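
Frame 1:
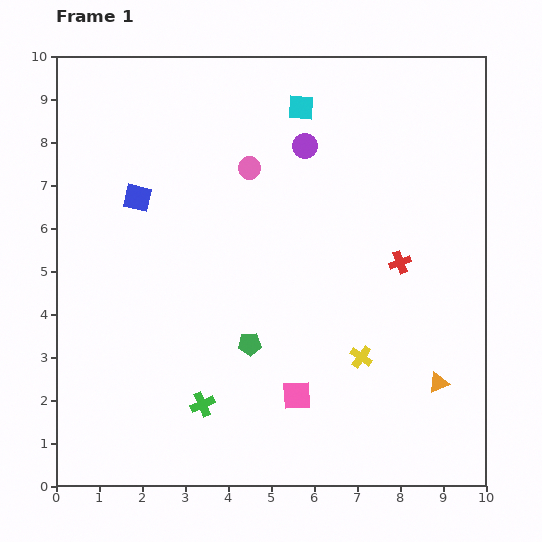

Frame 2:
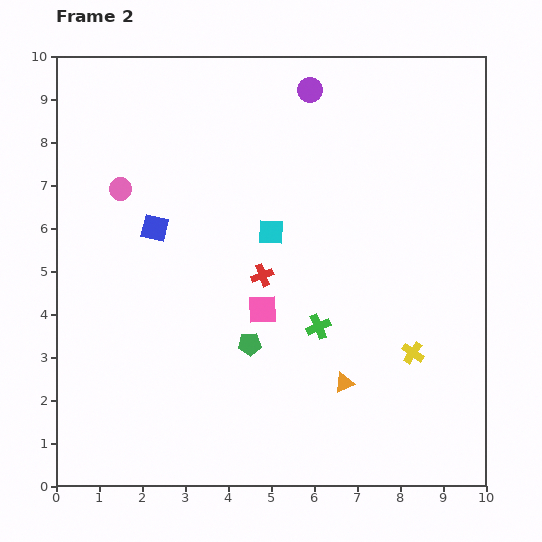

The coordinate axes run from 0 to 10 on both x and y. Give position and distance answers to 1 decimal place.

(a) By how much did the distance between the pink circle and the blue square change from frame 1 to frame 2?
-1.5

Distance in frame 1: 2.7. Distance in frame 2: 1.2.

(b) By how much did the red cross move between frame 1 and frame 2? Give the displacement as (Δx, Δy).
(-3.2, -0.3)

The red cross was at (8.0, 5.2) in frame 1 and (4.8, 4.9) in frame 2.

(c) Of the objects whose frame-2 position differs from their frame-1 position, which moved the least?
the blue square

(moved 0.8)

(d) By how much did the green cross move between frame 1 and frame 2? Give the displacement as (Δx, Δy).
(2.7, 1.8)

The green cross was at (3.4, 1.9) in frame 1 and (6.1, 3.7) in frame 2.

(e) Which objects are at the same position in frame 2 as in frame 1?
the green pentagon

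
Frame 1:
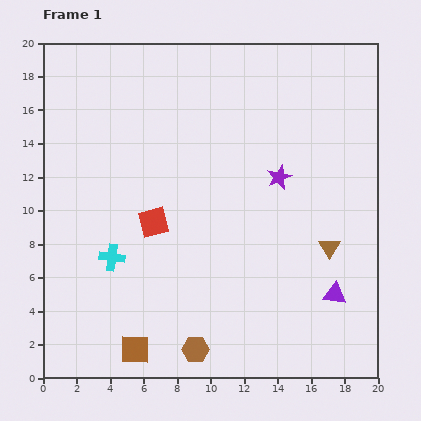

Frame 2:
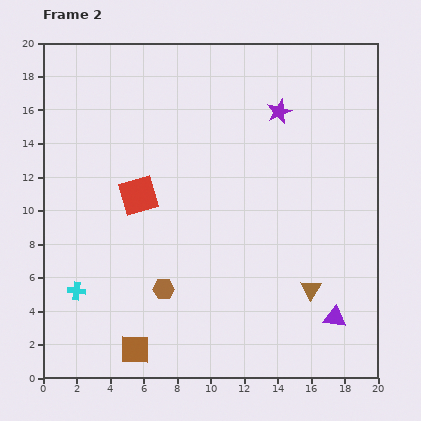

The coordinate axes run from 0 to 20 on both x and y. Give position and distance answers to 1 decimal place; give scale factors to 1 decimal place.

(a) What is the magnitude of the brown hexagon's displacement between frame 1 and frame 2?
4.1

The brown hexagon moved from (9.1, 1.7) to (7.2, 5.3), a distance of √(1.9² + 3.6²) ≈ 4.1.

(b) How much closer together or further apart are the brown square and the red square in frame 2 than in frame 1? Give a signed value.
+1.5

Distance in frame 1: 7.7. Distance in frame 2: 9.2.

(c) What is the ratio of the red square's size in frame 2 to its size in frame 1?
1.3×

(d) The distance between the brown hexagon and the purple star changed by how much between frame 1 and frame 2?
+1.2

Distance in frame 1: 11.4. Distance in frame 2: 12.6.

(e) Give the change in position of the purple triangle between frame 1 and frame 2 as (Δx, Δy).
(0.0, -1.4)

The purple triangle was at (17.4, 5.0) in frame 1 and (17.4, 3.6) in frame 2.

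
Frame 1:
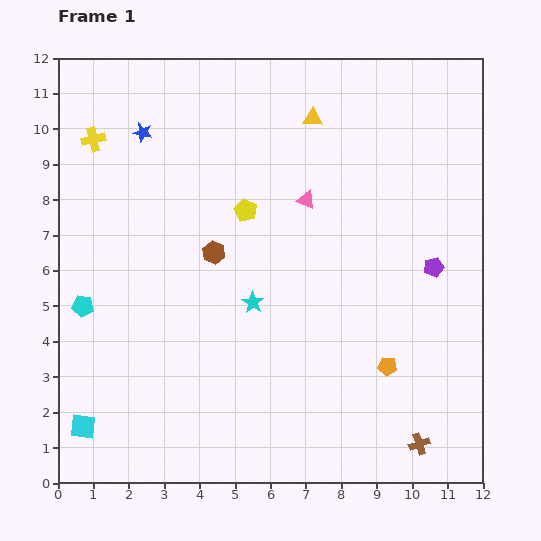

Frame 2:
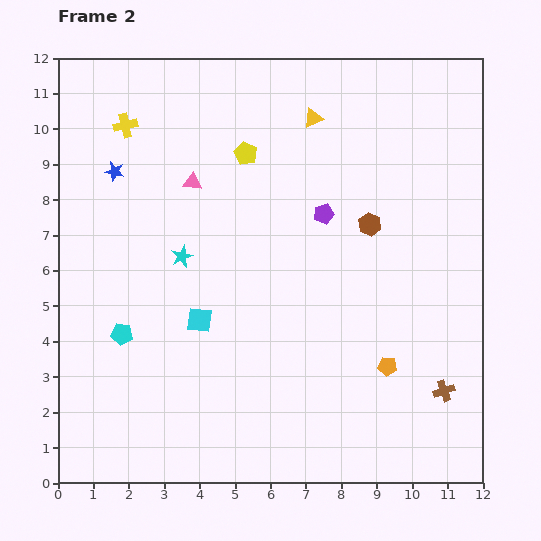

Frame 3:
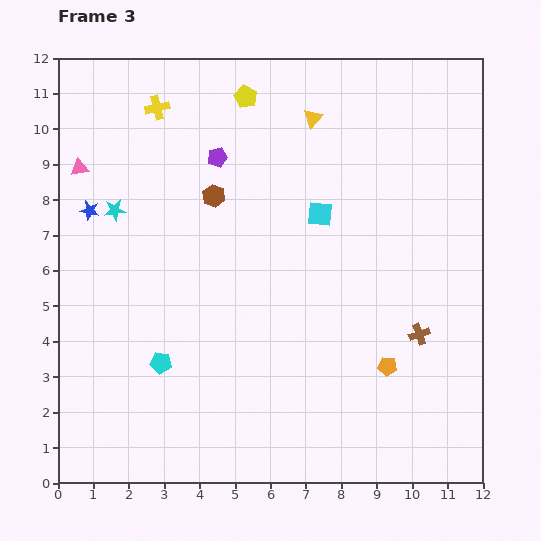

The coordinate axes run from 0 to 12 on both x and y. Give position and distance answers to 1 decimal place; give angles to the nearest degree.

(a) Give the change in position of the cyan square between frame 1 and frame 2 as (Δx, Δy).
(3.3, 3.0)

The cyan square was at (0.7, 1.6) in frame 1 and (4.0, 4.6) in frame 2.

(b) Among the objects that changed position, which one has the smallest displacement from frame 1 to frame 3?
the brown hexagon

(moved 1.6)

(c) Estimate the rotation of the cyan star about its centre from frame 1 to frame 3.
31° clockwise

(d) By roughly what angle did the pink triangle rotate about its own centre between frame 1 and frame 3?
34° counter-clockwise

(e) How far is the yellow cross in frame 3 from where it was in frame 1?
2.0

The yellow cross moved from (1.0, 9.7) to (2.8, 10.6), a distance of √(1.8² + 0.9²) ≈ 2.0.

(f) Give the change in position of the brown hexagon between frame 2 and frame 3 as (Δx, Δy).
(-4.4, 0.8)

The brown hexagon was at (8.8, 7.3) in frame 2 and (4.4, 8.1) in frame 3.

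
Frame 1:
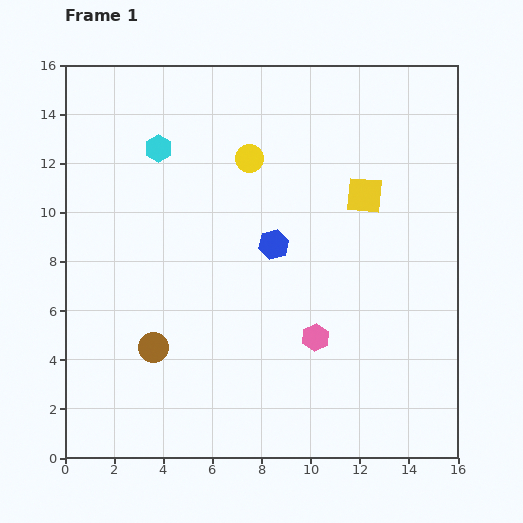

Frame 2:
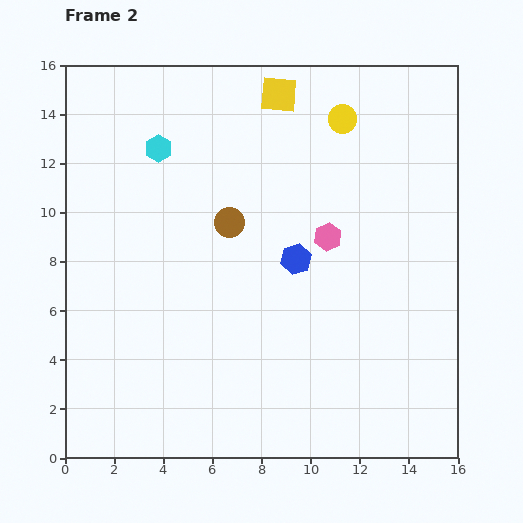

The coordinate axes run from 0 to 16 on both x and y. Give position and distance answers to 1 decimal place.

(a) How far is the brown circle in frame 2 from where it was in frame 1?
6.0

The brown circle moved from (3.6, 4.5) to (6.7, 9.6), a distance of √(3.1² + 5.1²) ≈ 6.0.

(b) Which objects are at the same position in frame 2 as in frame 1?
the cyan hexagon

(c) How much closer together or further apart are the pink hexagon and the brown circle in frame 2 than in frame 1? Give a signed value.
-2.6

Distance in frame 1: 6.6. Distance in frame 2: 4.0.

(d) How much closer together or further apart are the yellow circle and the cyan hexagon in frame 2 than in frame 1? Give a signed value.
+3.9

Distance in frame 1: 3.7. Distance in frame 2: 7.6.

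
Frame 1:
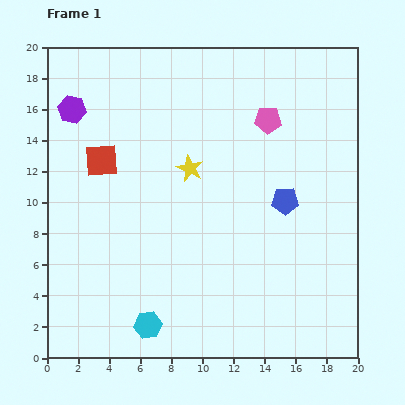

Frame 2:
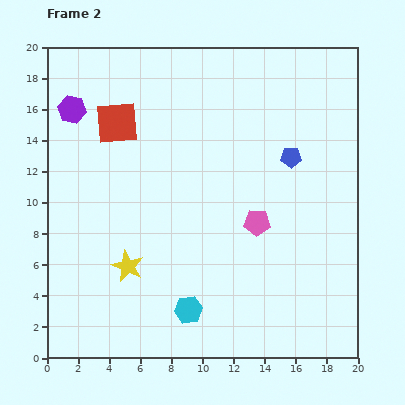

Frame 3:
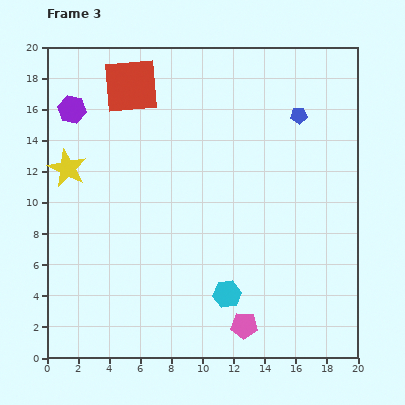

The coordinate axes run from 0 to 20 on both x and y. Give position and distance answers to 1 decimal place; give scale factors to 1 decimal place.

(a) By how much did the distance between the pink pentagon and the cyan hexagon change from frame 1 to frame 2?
-8.2

Distance in frame 1: 15.3. Distance in frame 2: 7.1.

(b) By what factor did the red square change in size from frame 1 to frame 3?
1.7×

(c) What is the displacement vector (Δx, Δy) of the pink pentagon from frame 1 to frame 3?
(-1.5, -13.2)

The pink pentagon was at (14.2, 15.3) in frame 1 and (12.7, 2.1) in frame 3.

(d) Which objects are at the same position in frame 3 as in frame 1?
the purple hexagon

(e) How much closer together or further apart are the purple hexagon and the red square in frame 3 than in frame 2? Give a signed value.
+1.1

Distance in frame 2: 3.0. Distance in frame 3: 4.1.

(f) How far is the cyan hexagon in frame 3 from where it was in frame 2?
2.7

The cyan hexagon moved from (9.1, 3.1) to (11.6, 4.1), a distance of √(2.5² + 1.0²) ≈ 2.7.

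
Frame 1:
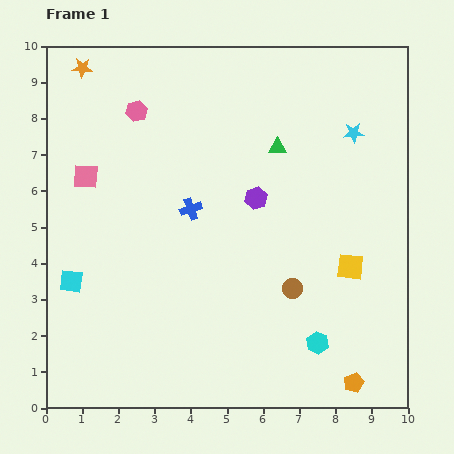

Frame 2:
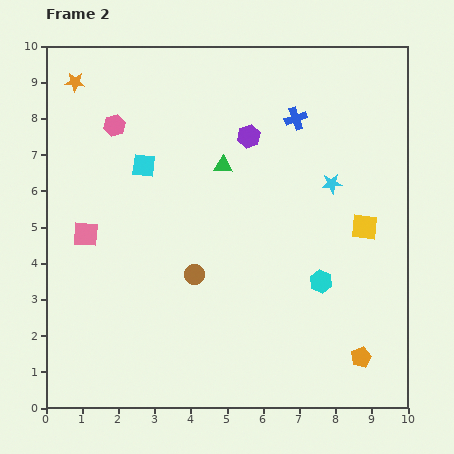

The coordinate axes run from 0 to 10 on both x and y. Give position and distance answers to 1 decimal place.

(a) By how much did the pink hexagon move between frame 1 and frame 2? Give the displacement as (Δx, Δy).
(-0.6, -0.4)

The pink hexagon was at (2.5, 8.2) in frame 1 and (1.9, 7.8) in frame 2.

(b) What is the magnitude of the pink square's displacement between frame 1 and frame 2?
1.6

The pink square moved from (1.1, 6.4) to (1.1, 4.8), a distance of √(0.0² + 1.6²) ≈ 1.6.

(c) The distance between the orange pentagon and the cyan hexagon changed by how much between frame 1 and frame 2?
+0.9

Distance in frame 1: 1.5. Distance in frame 2: 2.4.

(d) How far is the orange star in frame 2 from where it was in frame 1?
0.4

The orange star moved from (1.0, 9.4) to (0.8, 9.0), a distance of √(0.2² + 0.4²) ≈ 0.4.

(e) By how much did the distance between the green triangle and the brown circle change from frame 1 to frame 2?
-0.8

Distance in frame 1: 3.9. Distance in frame 2: 3.1.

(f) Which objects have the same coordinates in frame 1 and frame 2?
none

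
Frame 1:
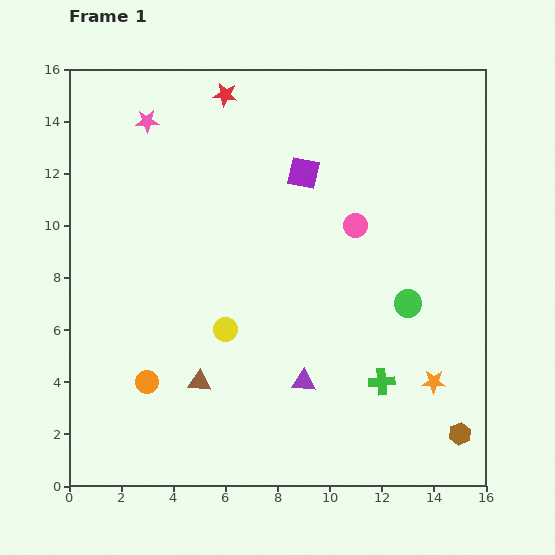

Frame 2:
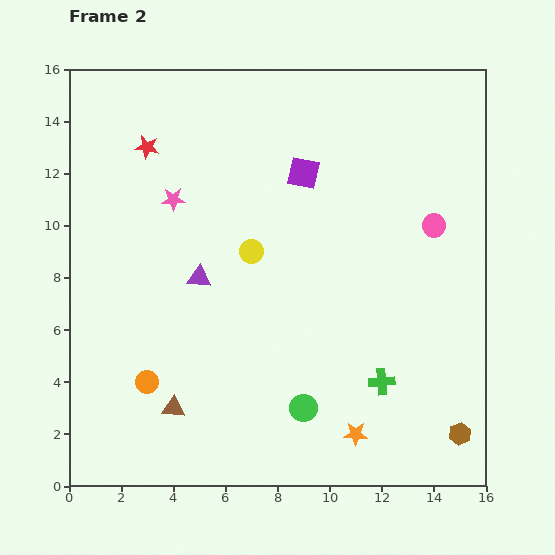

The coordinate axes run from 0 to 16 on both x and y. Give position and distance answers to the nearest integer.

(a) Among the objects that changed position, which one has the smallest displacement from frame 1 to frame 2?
the brown triangle

(moved 1)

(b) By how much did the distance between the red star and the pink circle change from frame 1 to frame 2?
+4

Distance in frame 1: 7. Distance in frame 2: 11.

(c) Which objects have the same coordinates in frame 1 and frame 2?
the orange circle, the purple square, the brown hexagon, the green cross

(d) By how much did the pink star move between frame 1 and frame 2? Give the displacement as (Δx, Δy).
(1, -3)

The pink star was at (3, 14) in frame 1 and (4, 11) in frame 2.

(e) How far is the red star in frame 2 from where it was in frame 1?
4

The red star moved from (6, 15) to (3, 13), a distance of √(3² + 2²) ≈ 4.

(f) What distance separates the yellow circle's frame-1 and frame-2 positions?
3

The yellow circle moved from (6, 6) to (7, 9), a distance of √(1² + 3²) ≈ 3.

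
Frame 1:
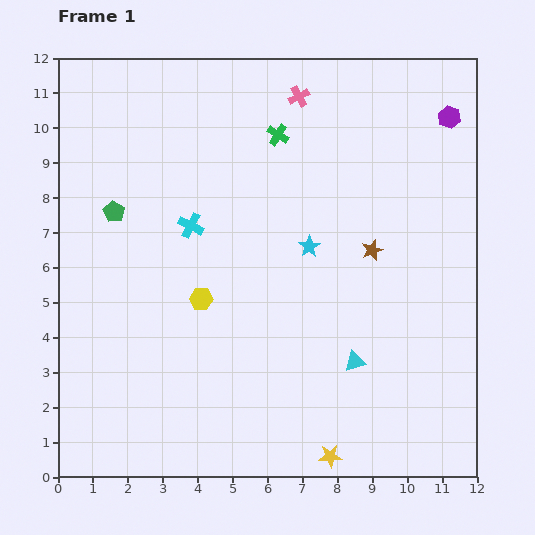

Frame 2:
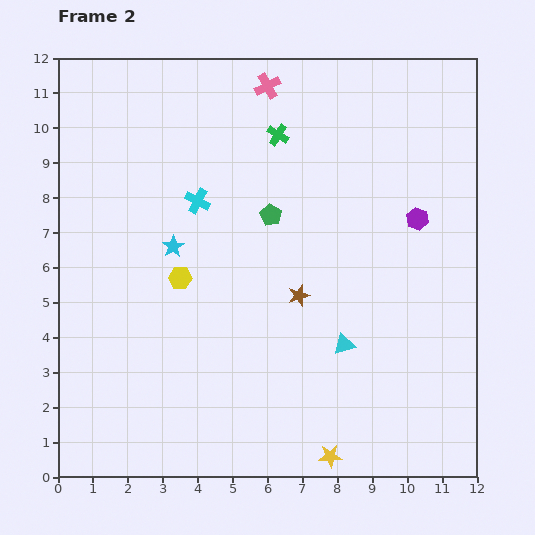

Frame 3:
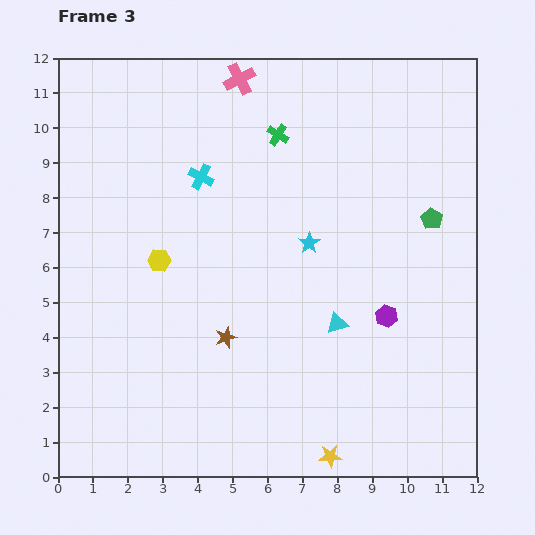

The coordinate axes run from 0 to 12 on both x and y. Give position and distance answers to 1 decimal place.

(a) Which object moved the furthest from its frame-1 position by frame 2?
the green pentagon

(moved 4.5; next 3.9)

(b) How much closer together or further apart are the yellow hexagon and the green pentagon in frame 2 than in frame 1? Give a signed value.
-0.3

Distance in frame 1: 3.5. Distance in frame 2: 3.2.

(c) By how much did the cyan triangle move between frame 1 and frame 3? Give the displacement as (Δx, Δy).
(-0.5, 1.1)

The cyan triangle was at (8.5, 3.3) in frame 1 and (8.0, 4.4) in frame 3.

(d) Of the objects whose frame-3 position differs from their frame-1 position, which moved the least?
the cyan star

(moved 0.1)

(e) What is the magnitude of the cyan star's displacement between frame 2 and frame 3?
3.9

The cyan star moved from (3.3, 6.6) to (7.2, 6.7), a distance of √(3.9² + 0.1²) ≈ 3.9.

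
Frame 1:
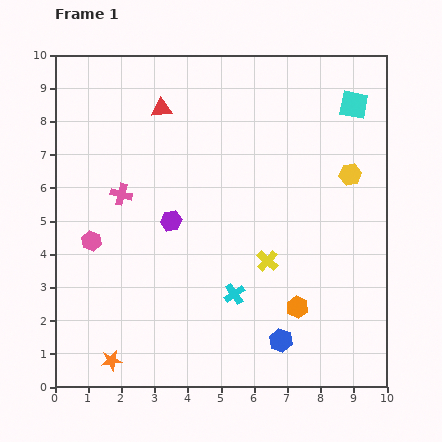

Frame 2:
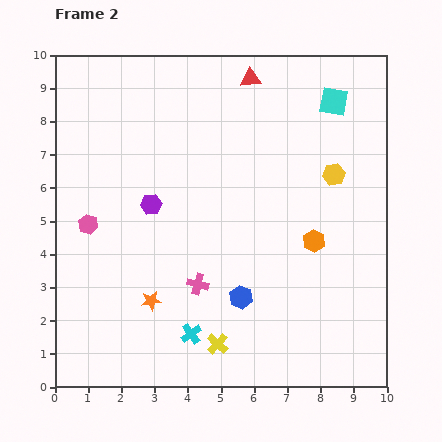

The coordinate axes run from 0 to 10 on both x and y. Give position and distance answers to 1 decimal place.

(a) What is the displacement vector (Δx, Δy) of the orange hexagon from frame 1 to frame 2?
(0.5, 2.0)

The orange hexagon was at (7.3, 2.4) in frame 1 and (7.8, 4.4) in frame 2.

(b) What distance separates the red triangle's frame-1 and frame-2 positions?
2.8

The red triangle moved from (3.2, 8.4) to (5.9, 9.3), a distance of √(2.7² + 0.9²) ≈ 2.8.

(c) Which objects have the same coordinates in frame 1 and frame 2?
none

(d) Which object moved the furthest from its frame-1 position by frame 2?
the pink cross

(moved 3.5; next 2.9)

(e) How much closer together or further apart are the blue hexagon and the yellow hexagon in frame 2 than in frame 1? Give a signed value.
-0.8

Distance in frame 1: 5.4. Distance in frame 2: 4.6.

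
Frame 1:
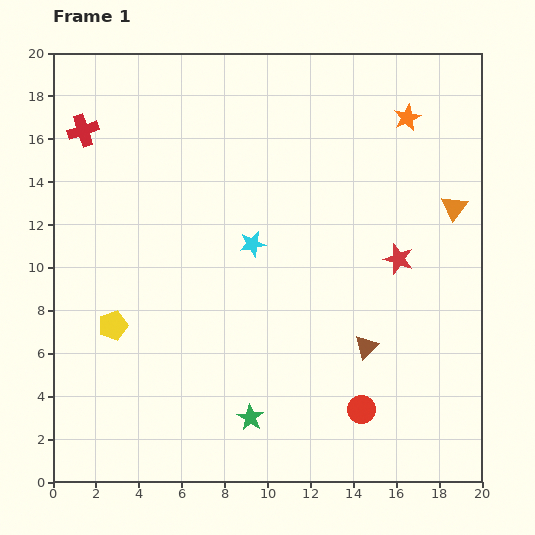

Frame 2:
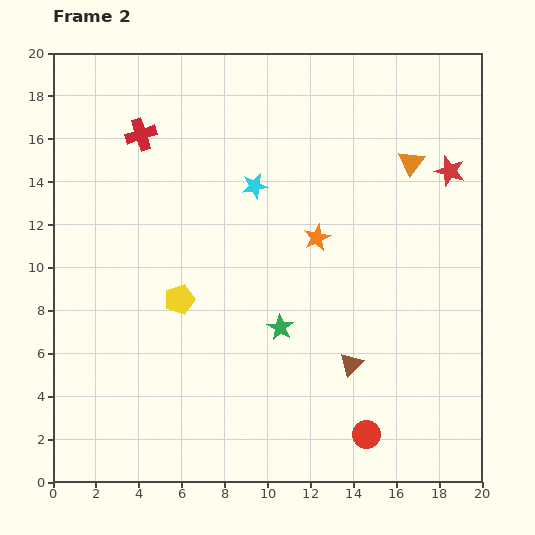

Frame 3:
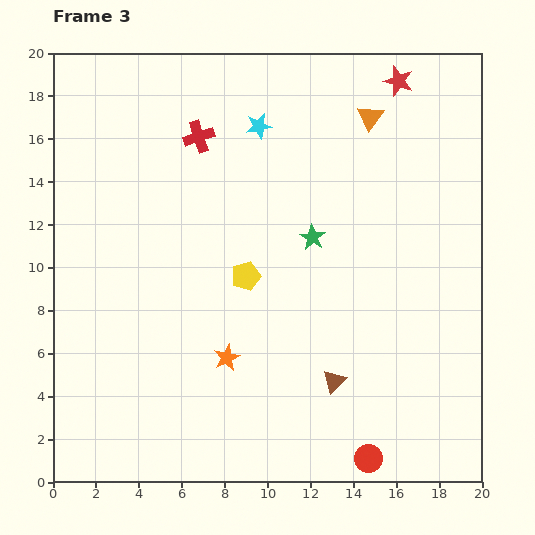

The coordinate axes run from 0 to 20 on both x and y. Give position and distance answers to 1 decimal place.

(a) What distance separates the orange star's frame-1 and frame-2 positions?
7.0

The orange star moved from (16.5, 17.0) to (12.3, 11.4), a distance of √(4.2² + 5.6²) ≈ 7.0.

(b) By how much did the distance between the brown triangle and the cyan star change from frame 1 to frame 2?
+2.2

Distance in frame 1: 7.2. Distance in frame 2: 9.4.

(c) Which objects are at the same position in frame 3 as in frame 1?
none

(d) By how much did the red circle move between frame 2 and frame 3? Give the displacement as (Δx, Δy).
(0.1, -1.1)

The red circle was at (14.6, 2.2) in frame 2 and (14.7, 1.1) in frame 3.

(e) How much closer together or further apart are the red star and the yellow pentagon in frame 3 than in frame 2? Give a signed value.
-2.5

Distance in frame 2: 14.0. Distance in frame 3: 11.5.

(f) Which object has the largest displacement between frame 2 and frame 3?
the orange star

(moved 7.0; next 4.8)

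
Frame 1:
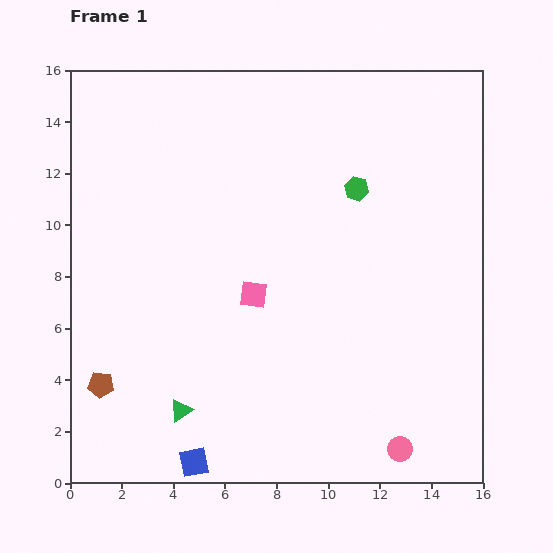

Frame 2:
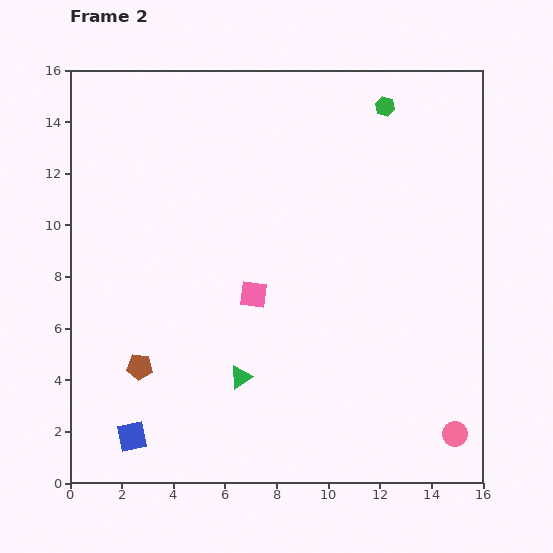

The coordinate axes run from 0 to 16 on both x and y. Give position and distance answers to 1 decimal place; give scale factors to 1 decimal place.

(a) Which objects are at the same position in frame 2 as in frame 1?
the pink square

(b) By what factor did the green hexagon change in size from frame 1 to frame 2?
0.8×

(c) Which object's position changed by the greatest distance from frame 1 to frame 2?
the green hexagon

(moved 3.4; next 2.6)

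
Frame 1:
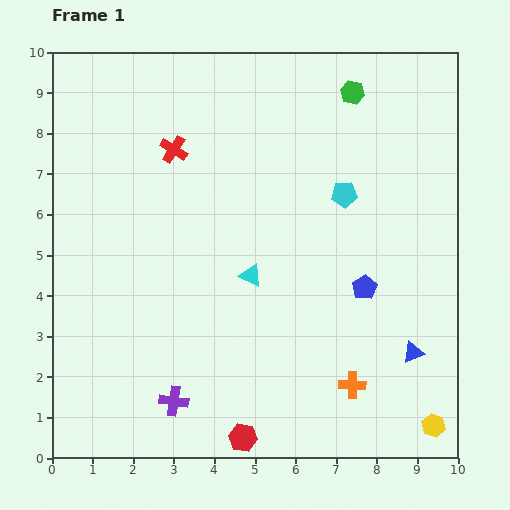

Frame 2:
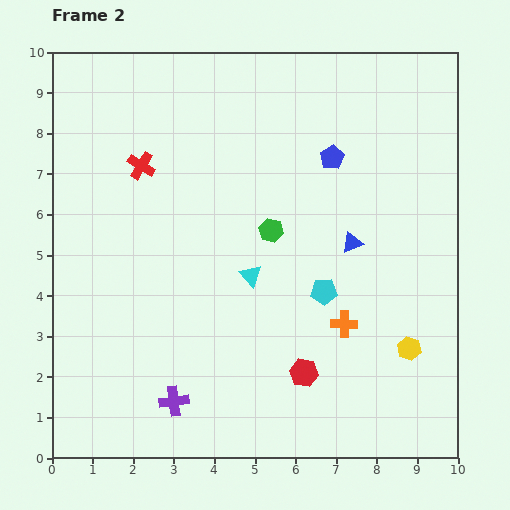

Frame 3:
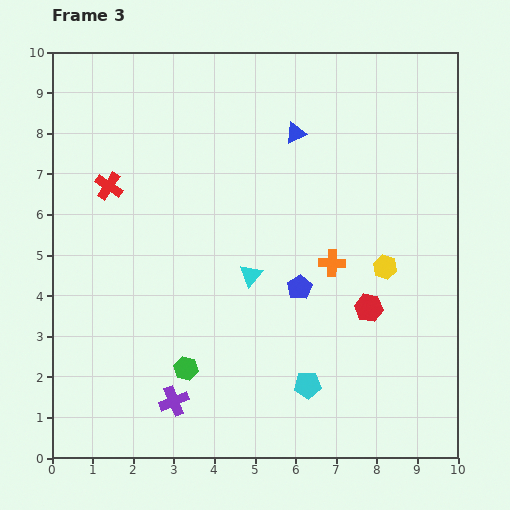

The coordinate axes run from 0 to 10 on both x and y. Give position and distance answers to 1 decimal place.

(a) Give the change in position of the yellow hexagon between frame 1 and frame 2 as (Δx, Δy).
(-0.6, 1.9)

The yellow hexagon was at (9.4, 0.8) in frame 1 and (8.8, 2.7) in frame 2.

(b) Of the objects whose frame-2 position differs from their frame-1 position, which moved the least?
the red cross

(moved 0.9)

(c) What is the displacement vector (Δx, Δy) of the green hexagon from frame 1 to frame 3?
(-4.1, -6.8)

The green hexagon was at (7.4, 9.0) in frame 1 and (3.3, 2.2) in frame 3.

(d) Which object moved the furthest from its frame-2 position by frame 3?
the green hexagon

(moved 4.0; next 3.3)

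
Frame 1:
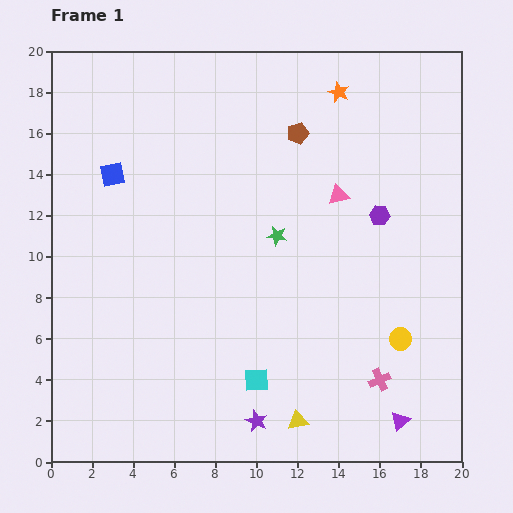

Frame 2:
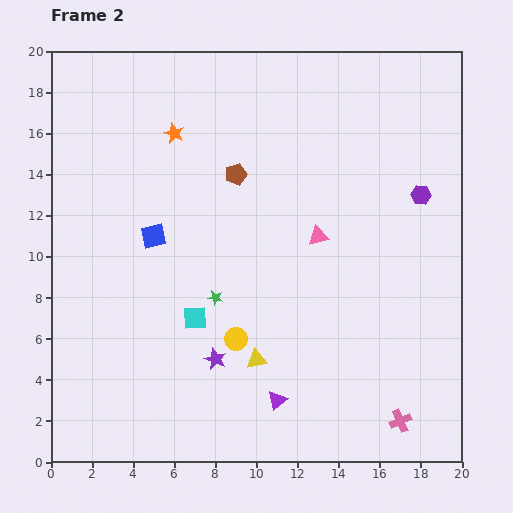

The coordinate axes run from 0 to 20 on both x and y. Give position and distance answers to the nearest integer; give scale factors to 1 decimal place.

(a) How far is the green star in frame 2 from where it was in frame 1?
4

The green star moved from (11, 11) to (8, 8), a distance of √(3² + 3²) ≈ 4.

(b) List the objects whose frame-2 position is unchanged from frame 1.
none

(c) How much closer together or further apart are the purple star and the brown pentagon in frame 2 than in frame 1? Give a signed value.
-5

Distance in frame 1: 14. Distance in frame 2: 9.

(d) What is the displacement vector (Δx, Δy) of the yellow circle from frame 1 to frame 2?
(-8, 0)

The yellow circle was at (17, 6) in frame 1 and (9, 6) in frame 2.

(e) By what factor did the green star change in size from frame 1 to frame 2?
0.7×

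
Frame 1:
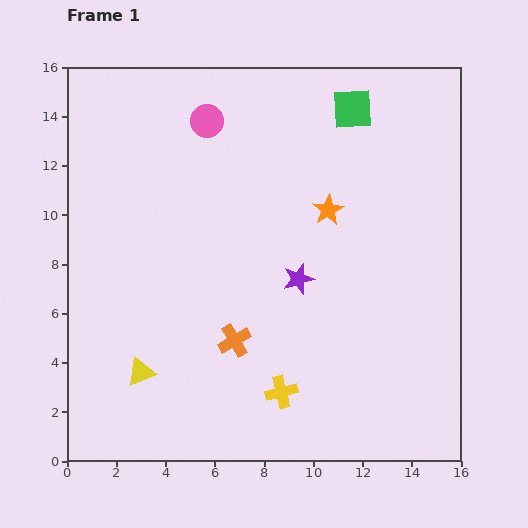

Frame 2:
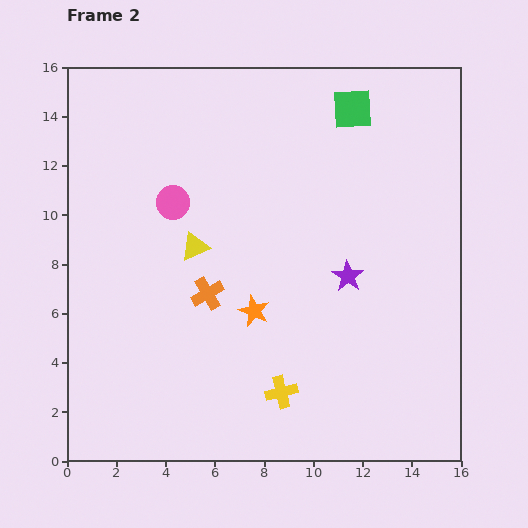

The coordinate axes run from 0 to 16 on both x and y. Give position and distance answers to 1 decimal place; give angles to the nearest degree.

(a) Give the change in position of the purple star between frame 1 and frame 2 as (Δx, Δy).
(2.0, 0.1)

The purple star was at (9.4, 7.4) in frame 1 and (11.4, 7.5) in frame 2.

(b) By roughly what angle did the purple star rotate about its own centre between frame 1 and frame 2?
22° counter-clockwise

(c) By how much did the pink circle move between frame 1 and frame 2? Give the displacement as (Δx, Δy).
(-1.4, -3.3)

The pink circle was at (5.7, 13.8) in frame 1 and (4.3, 10.5) in frame 2.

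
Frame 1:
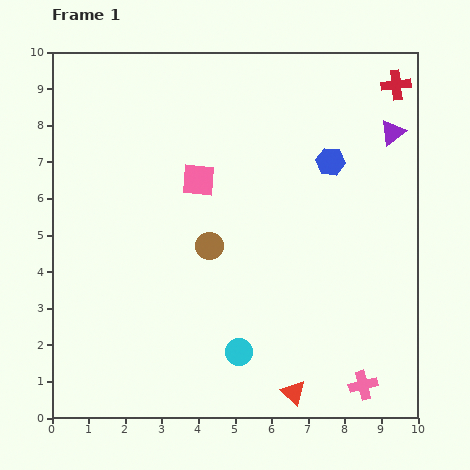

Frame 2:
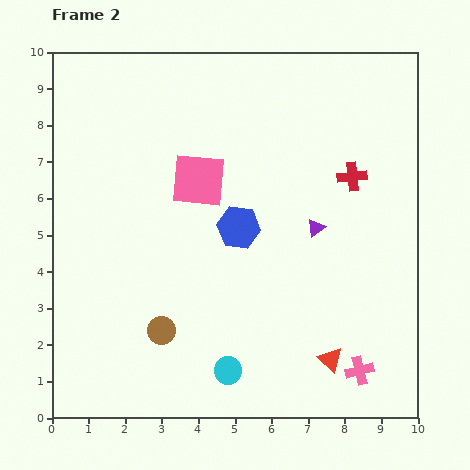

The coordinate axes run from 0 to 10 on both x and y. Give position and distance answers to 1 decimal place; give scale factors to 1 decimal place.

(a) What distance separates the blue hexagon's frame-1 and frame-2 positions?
3.1

The blue hexagon moved from (7.6, 7.0) to (5.1, 5.2), a distance of √(2.5² + 1.8²) ≈ 3.1.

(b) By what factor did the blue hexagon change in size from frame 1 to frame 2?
1.5×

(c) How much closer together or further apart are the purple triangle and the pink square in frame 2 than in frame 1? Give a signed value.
-2.0

Distance in frame 1: 5.5. Distance in frame 2: 3.5.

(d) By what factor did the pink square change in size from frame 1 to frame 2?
1.6×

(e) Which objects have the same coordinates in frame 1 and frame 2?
the pink square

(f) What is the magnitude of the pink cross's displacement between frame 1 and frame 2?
0.4

The pink cross moved from (8.5, 0.9) to (8.4, 1.3), a distance of √(0.1² + 0.4²) ≈ 0.4.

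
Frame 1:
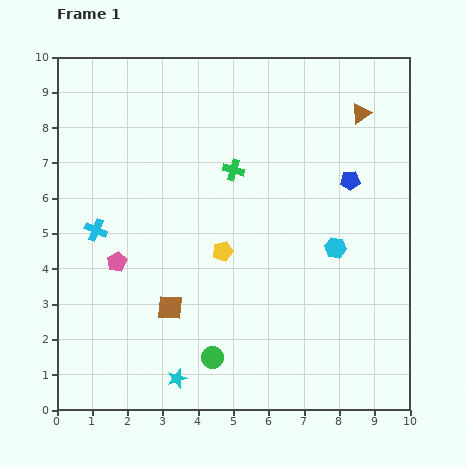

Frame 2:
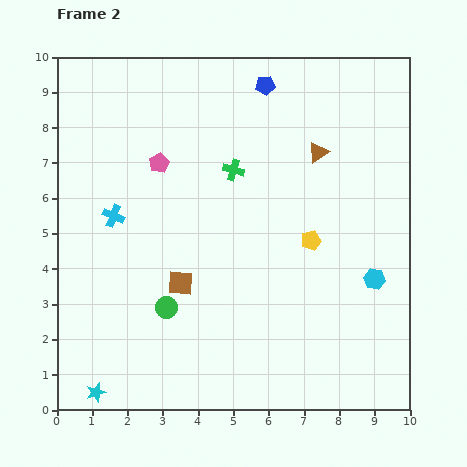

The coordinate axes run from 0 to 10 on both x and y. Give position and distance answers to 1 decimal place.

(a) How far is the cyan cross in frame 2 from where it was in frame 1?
0.6

The cyan cross moved from (1.1, 5.1) to (1.6, 5.5), a distance of √(0.5² + 0.4²) ≈ 0.6.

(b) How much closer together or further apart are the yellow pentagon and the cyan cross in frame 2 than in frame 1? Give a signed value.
+2.0

Distance in frame 1: 3.6. Distance in frame 2: 5.6.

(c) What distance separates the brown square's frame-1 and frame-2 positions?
0.8

The brown square moved from (3.2, 2.9) to (3.5, 3.6), a distance of √(0.3² + 0.7²) ≈ 0.8.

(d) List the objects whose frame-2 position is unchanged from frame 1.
the green cross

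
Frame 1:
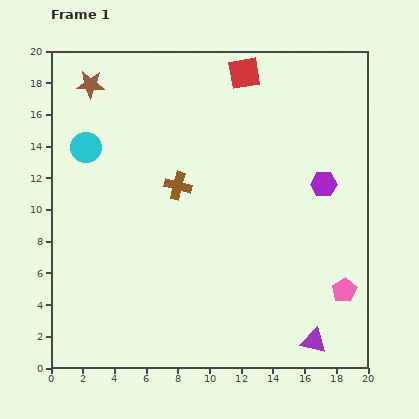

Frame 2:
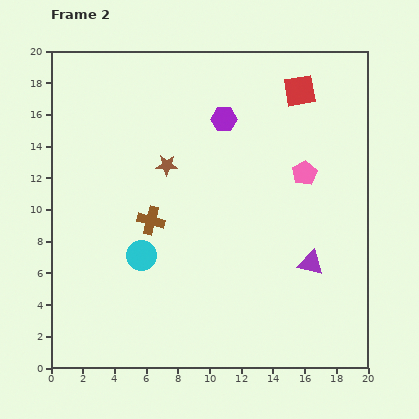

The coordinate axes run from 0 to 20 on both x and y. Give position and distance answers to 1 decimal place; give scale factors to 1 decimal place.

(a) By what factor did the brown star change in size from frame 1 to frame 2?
0.7×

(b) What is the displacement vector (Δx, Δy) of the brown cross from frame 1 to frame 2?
(-1.7, -2.2)

The brown cross was at (8.0, 11.5) in frame 1 and (6.3, 9.3) in frame 2.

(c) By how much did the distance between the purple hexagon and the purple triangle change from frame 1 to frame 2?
+0.7

Distance in frame 1: 9.9. Distance in frame 2: 10.6.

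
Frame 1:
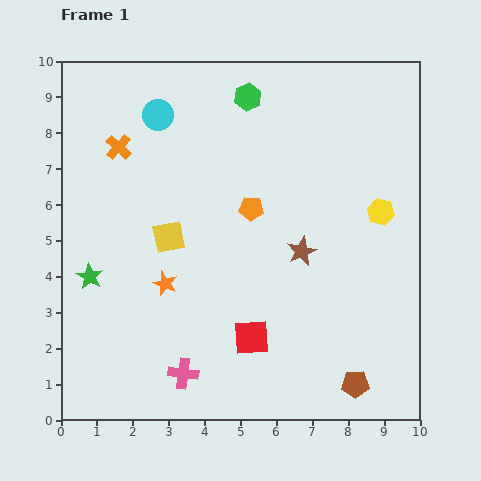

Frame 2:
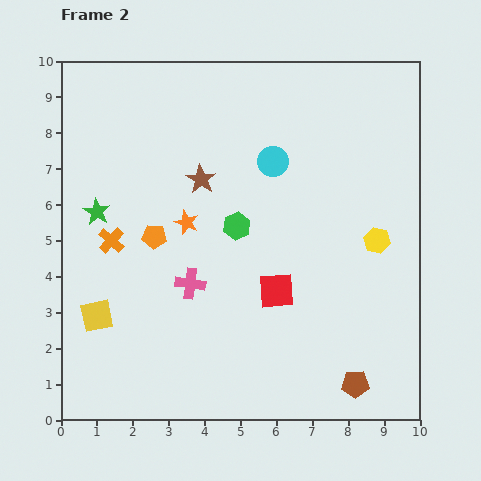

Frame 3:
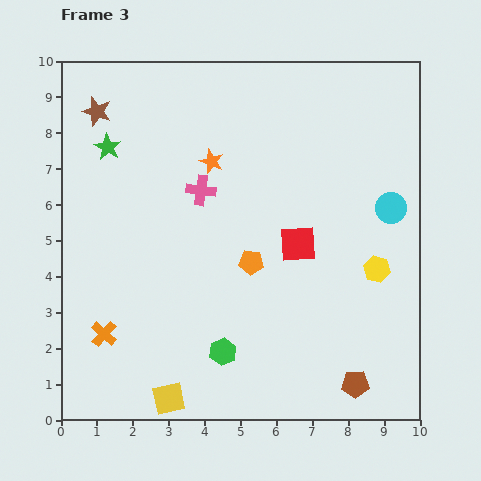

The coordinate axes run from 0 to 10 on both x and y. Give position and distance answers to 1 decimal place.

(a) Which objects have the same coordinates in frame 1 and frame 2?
the brown pentagon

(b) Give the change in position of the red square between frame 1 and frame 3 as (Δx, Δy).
(1.3, 2.6)

The red square was at (5.3, 2.3) in frame 1 and (6.6, 4.9) in frame 3.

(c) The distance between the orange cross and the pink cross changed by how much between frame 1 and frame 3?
-1.8

Distance in frame 1: 6.6. Distance in frame 3: 4.8.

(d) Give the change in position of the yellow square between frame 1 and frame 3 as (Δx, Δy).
(0.0, -4.5)

The yellow square was at (3.0, 5.1) in frame 1 and (3.0, 0.6) in frame 3.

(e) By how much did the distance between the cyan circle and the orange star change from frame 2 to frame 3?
+2.3

Distance in frame 2: 2.9. Distance in frame 3: 5.2.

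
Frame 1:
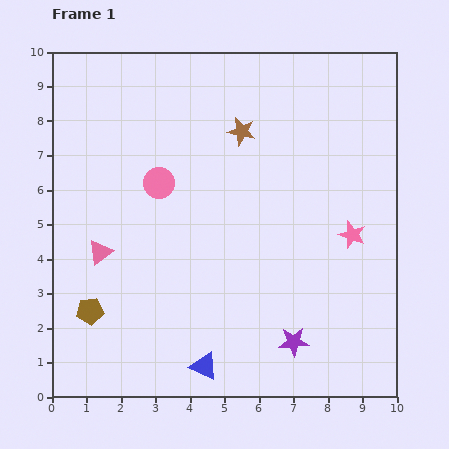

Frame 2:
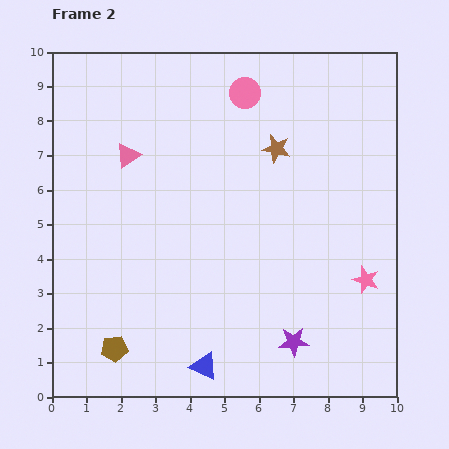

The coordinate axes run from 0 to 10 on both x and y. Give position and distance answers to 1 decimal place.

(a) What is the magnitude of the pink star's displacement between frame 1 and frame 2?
1.4

The pink star moved from (8.7, 4.7) to (9.1, 3.4), a distance of √(0.4² + 1.3²) ≈ 1.4.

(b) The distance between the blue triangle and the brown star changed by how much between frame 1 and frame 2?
-0.3

Distance in frame 1: 6.9. Distance in frame 2: 6.6.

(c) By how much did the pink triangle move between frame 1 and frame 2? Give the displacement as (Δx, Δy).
(0.8, 2.8)

The pink triangle was at (1.4, 4.2) in frame 1 and (2.2, 7.0) in frame 2.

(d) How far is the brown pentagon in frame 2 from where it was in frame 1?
1.3

The brown pentagon moved from (1.1, 2.5) to (1.8, 1.4), a distance of √(0.7² + 1.1²) ≈ 1.3.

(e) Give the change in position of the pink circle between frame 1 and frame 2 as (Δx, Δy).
(2.5, 2.6)

The pink circle was at (3.1, 6.2) in frame 1 and (5.6, 8.8) in frame 2.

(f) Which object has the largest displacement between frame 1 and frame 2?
the pink circle

(moved 3.6; next 2.9)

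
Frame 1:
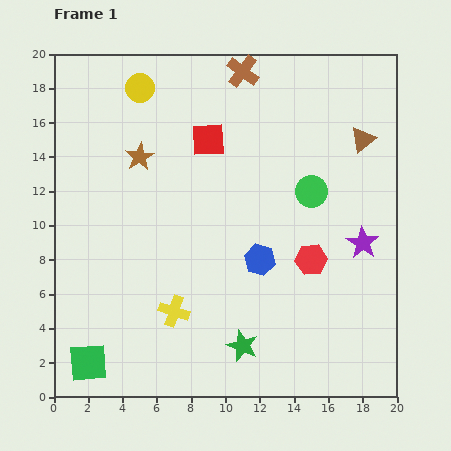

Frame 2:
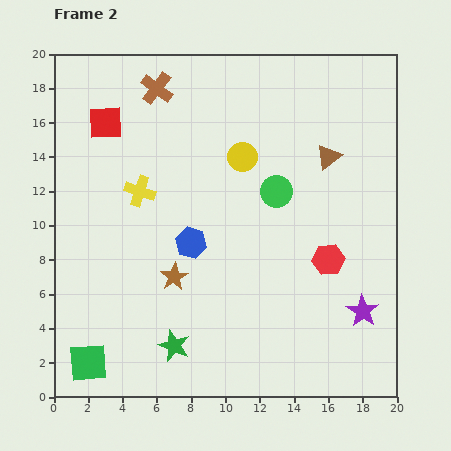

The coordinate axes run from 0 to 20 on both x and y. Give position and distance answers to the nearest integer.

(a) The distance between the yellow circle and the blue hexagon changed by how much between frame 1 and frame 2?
-6

Distance in frame 1: 12. Distance in frame 2: 6.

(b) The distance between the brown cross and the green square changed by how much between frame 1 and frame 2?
-3

Distance in frame 1: 19. Distance in frame 2: 16.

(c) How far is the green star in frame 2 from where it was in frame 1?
4

The green star moved from (11, 3) to (7, 3), a distance of √(4² + 0²) ≈ 4.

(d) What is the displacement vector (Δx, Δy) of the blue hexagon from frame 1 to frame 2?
(-4, 1)

The blue hexagon was at (12, 8) in frame 1 and (8, 9) in frame 2.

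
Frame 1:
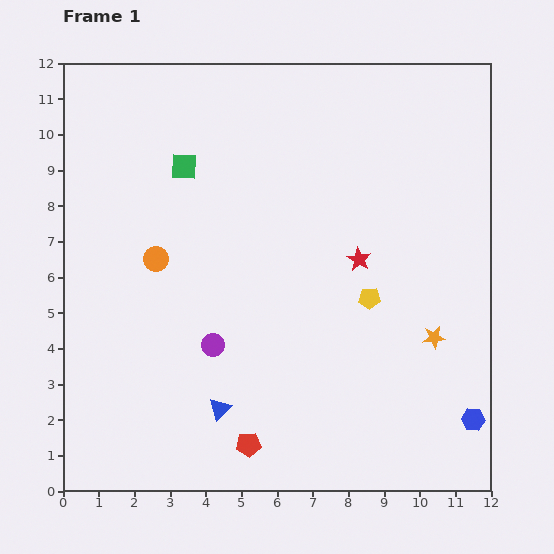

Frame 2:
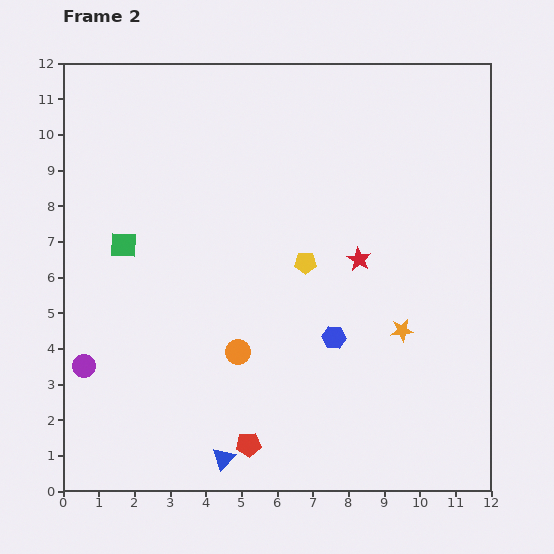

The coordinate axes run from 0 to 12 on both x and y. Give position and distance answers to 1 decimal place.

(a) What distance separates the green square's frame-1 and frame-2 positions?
2.8

The green square moved from (3.4, 9.1) to (1.7, 6.9), a distance of √(1.7² + 2.2²) ≈ 2.8.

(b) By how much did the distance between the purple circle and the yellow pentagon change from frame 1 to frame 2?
+2.2

Distance in frame 1: 4.6. Distance in frame 2: 6.8.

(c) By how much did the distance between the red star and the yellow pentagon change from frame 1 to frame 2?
+0.4

Distance in frame 1: 1.1. Distance in frame 2: 1.5.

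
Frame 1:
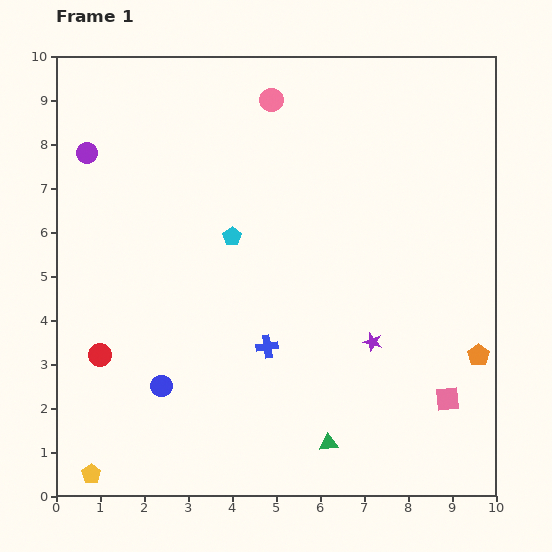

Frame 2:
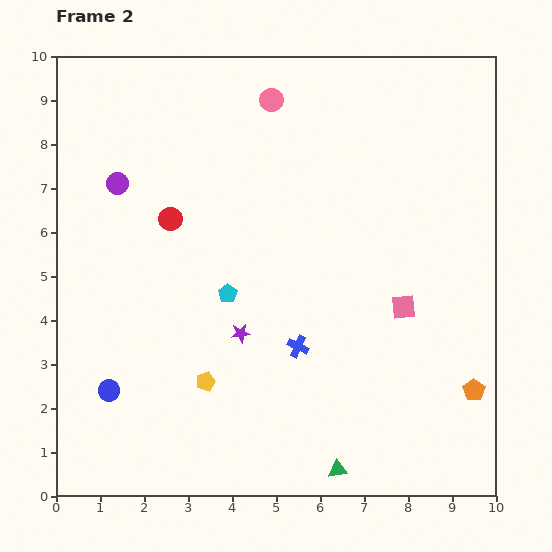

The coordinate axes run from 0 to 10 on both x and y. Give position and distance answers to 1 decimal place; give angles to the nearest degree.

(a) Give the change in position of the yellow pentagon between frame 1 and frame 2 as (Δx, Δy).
(2.6, 2.1)

The yellow pentagon was at (0.8, 0.5) in frame 1 and (3.4, 2.6) in frame 2.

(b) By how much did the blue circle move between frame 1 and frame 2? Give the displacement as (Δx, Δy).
(-1.2, -0.1)

The blue circle was at (2.4, 2.5) in frame 1 and (1.2, 2.4) in frame 2.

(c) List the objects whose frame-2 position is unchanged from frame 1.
the pink circle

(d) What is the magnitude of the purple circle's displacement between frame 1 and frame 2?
1.0

The purple circle moved from (0.7, 7.8) to (1.4, 7.1), a distance of √(0.7² + 0.7²) ≈ 1.0.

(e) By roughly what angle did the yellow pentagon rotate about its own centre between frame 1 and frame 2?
15° clockwise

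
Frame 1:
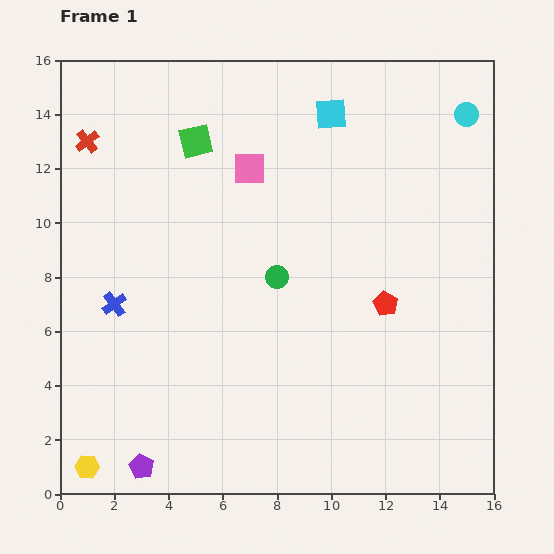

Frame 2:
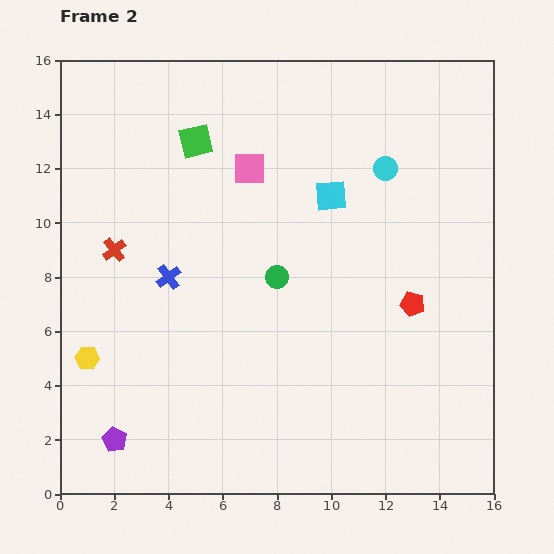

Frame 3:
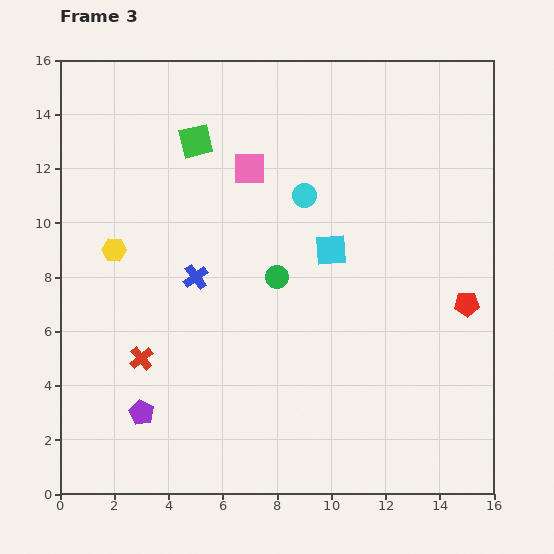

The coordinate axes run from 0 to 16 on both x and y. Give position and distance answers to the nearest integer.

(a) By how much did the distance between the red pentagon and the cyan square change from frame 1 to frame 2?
-2

Distance in frame 1: 7. Distance in frame 2: 5.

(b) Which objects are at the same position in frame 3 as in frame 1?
the green circle, the green square, the pink square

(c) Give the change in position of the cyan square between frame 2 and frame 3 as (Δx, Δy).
(0, -2)

The cyan square was at (10, 11) in frame 2 and (10, 9) in frame 3.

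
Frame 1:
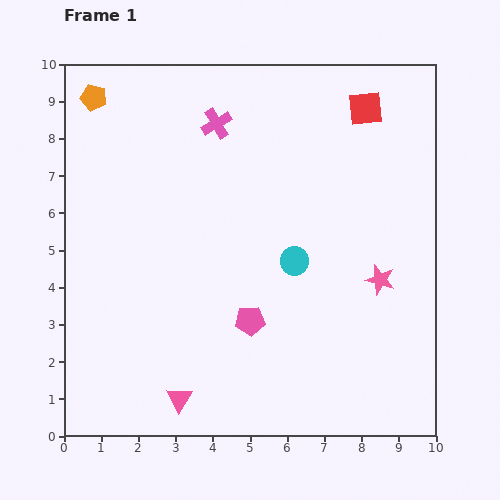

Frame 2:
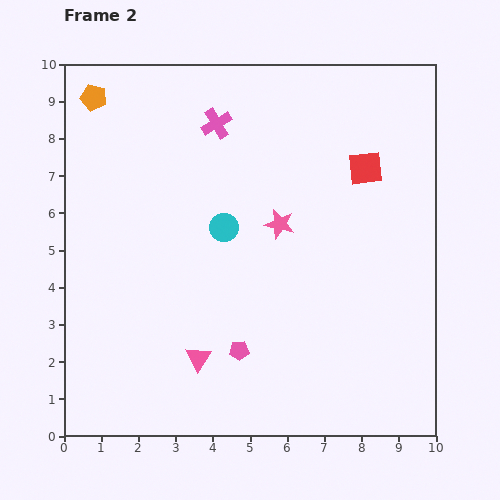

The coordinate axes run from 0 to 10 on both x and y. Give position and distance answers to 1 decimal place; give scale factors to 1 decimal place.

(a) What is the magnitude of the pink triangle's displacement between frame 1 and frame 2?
1.2

The pink triangle moved from (3.1, 1.0) to (3.6, 2.1), a distance of √(0.5² + 1.1²) ≈ 1.2.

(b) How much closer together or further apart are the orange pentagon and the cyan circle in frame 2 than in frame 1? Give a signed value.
-2.1

Distance in frame 1: 7.0. Distance in frame 2: 4.9.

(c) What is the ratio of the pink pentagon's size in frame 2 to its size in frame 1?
0.7×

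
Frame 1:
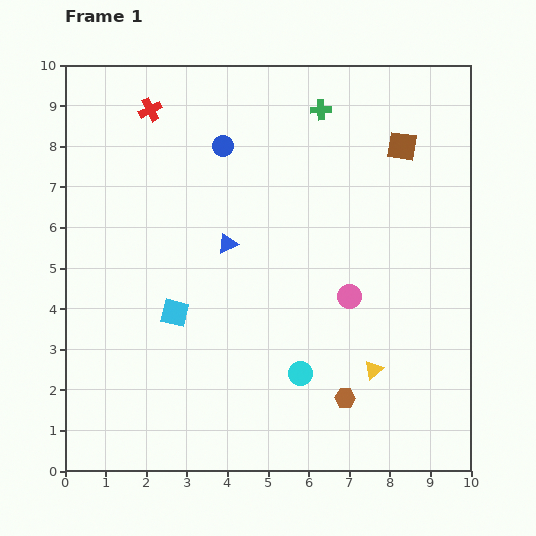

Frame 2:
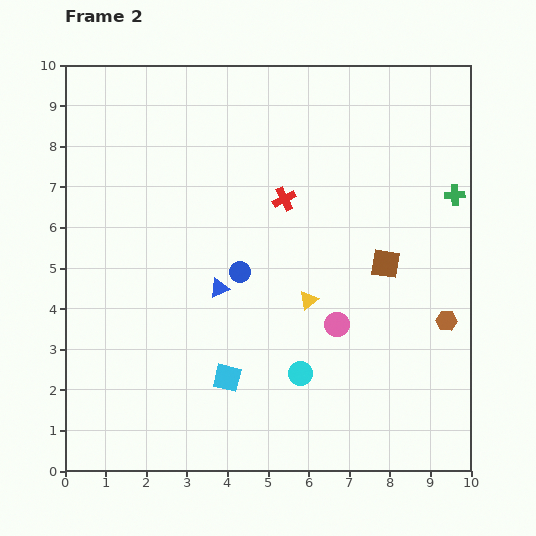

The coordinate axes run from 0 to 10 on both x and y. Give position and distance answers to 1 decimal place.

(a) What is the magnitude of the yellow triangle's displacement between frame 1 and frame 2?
2.3

The yellow triangle moved from (7.6, 2.5) to (6.0, 4.2), a distance of √(1.6² + 1.7²) ≈ 2.3.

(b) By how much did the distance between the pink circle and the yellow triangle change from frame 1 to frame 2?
-1.0

Distance in frame 1: 1.9. Distance in frame 2: 0.9.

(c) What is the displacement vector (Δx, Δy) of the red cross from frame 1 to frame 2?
(3.3, -2.2)

The red cross was at (2.1, 8.9) in frame 1 and (5.4, 6.7) in frame 2.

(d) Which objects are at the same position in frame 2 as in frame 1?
the cyan circle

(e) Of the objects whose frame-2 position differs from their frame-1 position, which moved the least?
the pink circle

(moved 0.8)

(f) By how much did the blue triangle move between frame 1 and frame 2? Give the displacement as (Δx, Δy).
(-0.2, -1.1)

The blue triangle was at (4.0, 5.6) in frame 1 and (3.8, 4.5) in frame 2.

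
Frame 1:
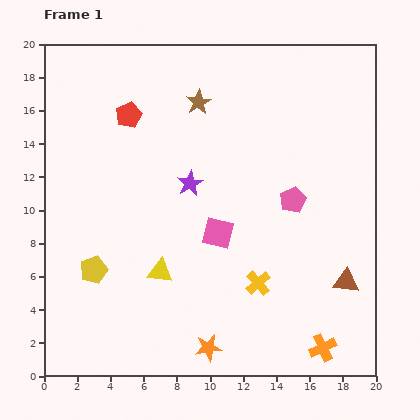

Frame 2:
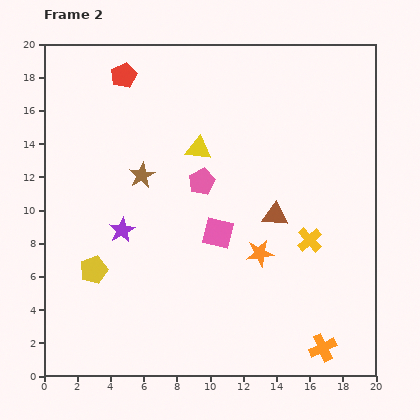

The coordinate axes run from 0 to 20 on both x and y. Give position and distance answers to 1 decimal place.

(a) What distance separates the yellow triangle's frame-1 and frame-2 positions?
7.7

The yellow triangle moved from (7.0, 6.3) to (9.3, 13.7), a distance of √(2.3² + 7.4²) ≈ 7.7.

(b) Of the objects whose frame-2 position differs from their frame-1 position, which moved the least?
the red pentagon

(moved 2.4)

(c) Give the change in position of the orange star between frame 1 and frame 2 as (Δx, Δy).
(3.1, 5.7)

The orange star was at (9.9, 1.7) in frame 1 and (13.0, 7.4) in frame 2.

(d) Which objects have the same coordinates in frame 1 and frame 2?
the pink square, the orange cross, the yellow pentagon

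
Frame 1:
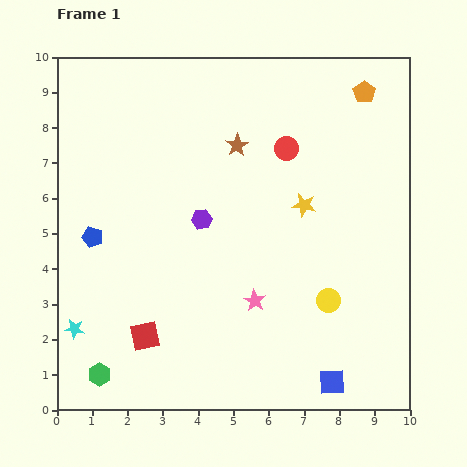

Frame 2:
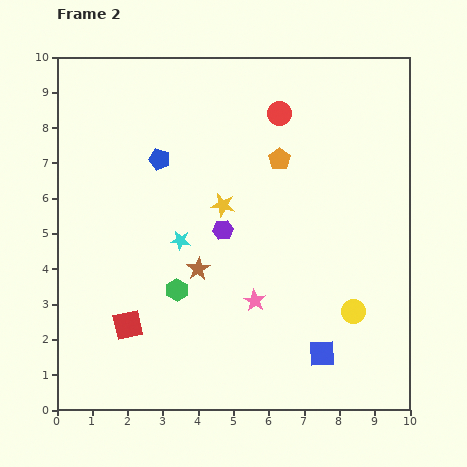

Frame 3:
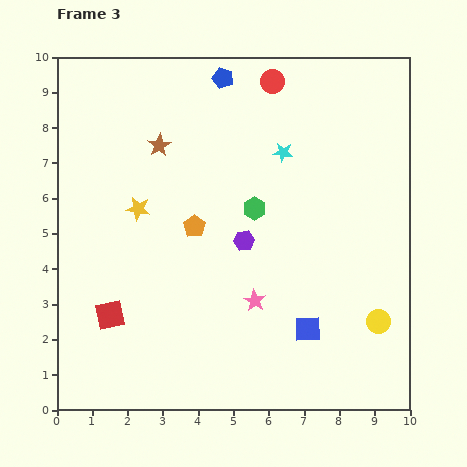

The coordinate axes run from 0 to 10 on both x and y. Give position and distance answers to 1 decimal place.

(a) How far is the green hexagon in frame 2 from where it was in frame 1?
3.3

The green hexagon moved from (1.2, 1.0) to (3.4, 3.4), a distance of √(2.2² + 2.4²) ≈ 3.3.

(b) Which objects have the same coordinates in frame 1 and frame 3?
the pink star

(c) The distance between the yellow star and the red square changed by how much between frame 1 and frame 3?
-2.7

Distance in frame 1: 5.8. Distance in frame 3: 3.1.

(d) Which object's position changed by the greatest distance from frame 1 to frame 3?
the cyan star

(moved 7.7; next 6.4)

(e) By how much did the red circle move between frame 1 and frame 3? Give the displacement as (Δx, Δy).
(-0.4, 1.9)

The red circle was at (6.5, 7.4) in frame 1 and (6.1, 9.3) in frame 3.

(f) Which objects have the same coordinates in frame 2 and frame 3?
the pink star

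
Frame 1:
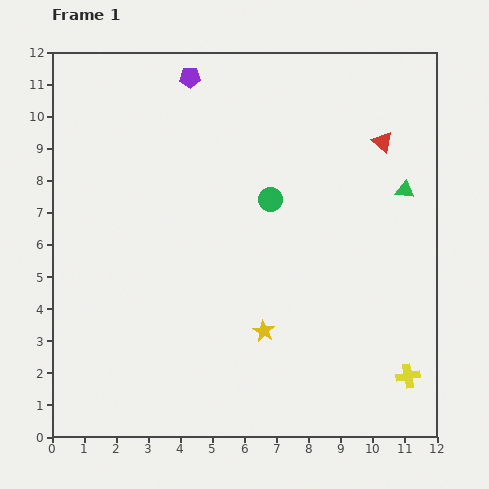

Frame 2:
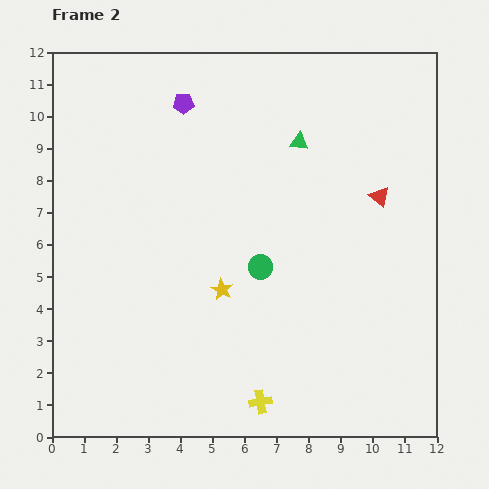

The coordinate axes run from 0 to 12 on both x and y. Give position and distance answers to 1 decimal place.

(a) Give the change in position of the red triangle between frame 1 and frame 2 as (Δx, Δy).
(-0.1, -1.7)

The red triangle was at (10.3, 9.2) in frame 1 and (10.2, 7.5) in frame 2.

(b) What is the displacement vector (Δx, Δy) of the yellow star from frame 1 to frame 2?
(-1.3, 1.3)

The yellow star was at (6.6, 3.3) in frame 1 and (5.3, 4.6) in frame 2.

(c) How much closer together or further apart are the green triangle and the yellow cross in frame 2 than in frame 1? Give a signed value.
+2.4

Distance in frame 1: 5.8. Distance in frame 2: 8.2.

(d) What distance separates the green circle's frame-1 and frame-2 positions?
2.1

The green circle moved from (6.8, 7.4) to (6.5, 5.3), a distance of √(0.3² + 2.1²) ≈ 2.1.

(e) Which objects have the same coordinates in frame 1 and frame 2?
none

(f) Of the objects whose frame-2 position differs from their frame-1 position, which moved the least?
the purple pentagon

(moved 0.8)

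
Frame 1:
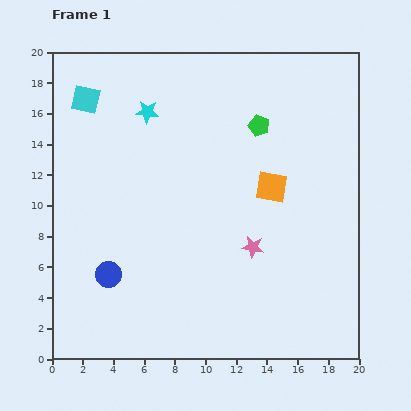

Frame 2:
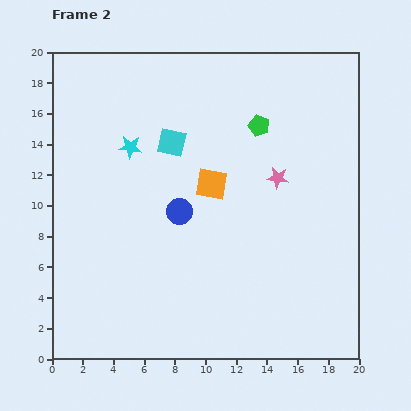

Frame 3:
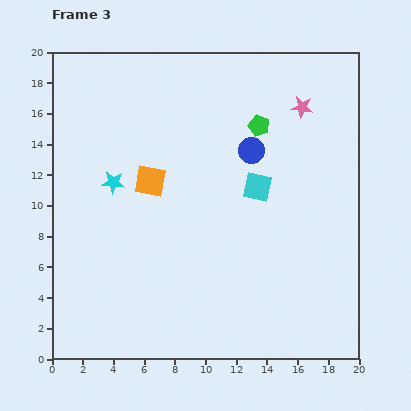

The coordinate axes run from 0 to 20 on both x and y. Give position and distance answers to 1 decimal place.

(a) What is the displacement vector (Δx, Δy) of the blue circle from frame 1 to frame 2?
(4.6, 4.1)

The blue circle was at (3.7, 5.5) in frame 1 and (8.3, 9.6) in frame 2.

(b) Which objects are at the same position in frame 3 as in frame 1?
the green pentagon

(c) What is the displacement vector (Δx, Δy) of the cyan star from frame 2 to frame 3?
(-1.1, -2.3)

The cyan star was at (5.1, 13.8) in frame 2 and (4.0, 11.5) in frame 3.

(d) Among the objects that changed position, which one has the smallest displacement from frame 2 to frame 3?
the cyan star

(moved 2.5)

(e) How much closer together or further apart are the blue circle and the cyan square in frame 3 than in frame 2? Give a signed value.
-2.1

Distance in frame 2: 4.5. Distance in frame 3: 2.4.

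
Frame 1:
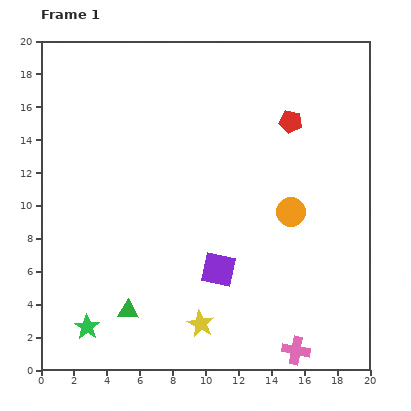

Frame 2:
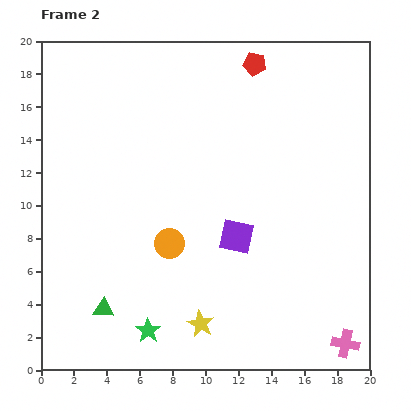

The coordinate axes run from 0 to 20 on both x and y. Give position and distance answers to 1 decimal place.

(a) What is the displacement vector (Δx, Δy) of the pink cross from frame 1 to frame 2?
(3.0, 0.4)

The pink cross was at (15.5, 1.2) in frame 1 and (18.5, 1.6) in frame 2.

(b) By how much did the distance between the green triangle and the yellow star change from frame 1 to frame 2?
+1.5

Distance in frame 1: 4.5. Distance in frame 2: 6.0.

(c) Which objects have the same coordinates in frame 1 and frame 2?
the yellow star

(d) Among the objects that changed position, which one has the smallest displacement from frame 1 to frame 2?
the green triangle

(moved 1.5)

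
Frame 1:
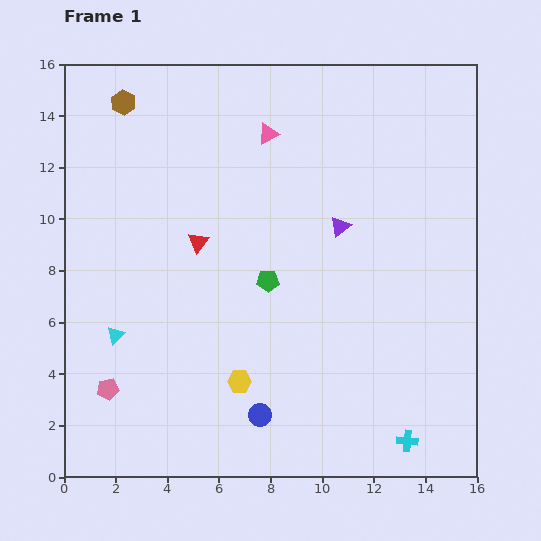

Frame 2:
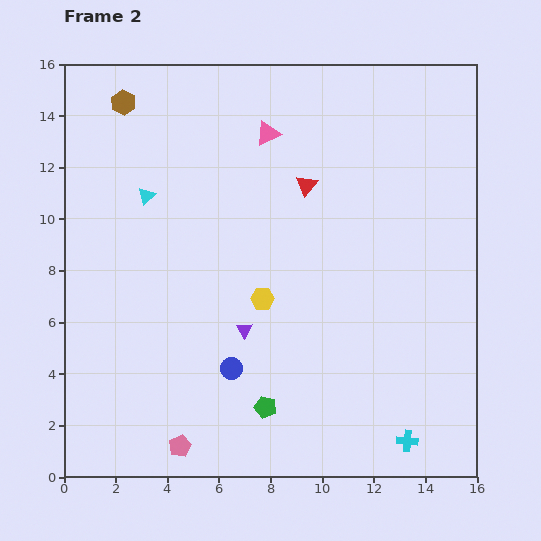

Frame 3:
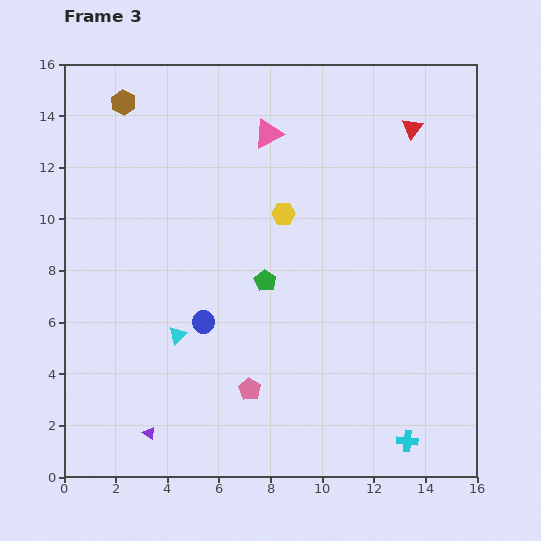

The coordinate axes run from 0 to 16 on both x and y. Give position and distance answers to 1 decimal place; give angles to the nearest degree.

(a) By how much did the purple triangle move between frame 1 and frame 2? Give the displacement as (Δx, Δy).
(-3.7, -4.0)

The purple triangle was at (10.7, 9.7) in frame 1 and (7.0, 5.7) in frame 2.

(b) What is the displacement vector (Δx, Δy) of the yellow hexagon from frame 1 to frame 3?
(1.7, 6.5)

The yellow hexagon was at (6.8, 3.7) in frame 1 and (8.5, 10.2) in frame 3.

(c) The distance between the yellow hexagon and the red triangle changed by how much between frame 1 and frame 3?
+0.4

Distance in frame 1: 5.6. Distance in frame 3: 6.0.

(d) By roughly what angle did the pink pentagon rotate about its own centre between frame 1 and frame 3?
31° counter-clockwise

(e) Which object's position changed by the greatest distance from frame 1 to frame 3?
the purple triangle

(moved 10.9; next 9.4)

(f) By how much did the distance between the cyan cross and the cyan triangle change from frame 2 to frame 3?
-4.1

Distance in frame 2: 13.9. Distance in frame 3: 9.8.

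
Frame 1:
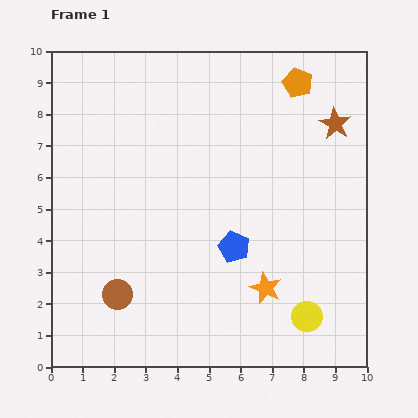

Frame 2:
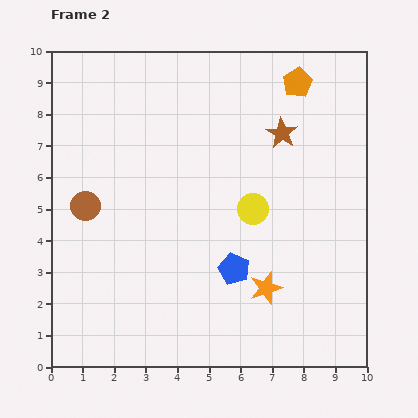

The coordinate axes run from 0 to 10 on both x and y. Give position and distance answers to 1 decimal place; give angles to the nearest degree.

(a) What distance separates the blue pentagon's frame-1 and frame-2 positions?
0.7

The blue pentagon moved from (5.8, 3.8) to (5.8, 3.1), a distance of √(0.0² + 0.7²) ≈ 0.7.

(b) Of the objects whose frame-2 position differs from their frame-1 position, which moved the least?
the blue pentagon

(moved 0.7)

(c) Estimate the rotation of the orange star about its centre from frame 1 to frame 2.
30° clockwise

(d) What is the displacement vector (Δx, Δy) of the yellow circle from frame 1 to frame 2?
(-1.7, 3.4)

The yellow circle was at (8.1, 1.6) in frame 1 and (6.4, 5.0) in frame 2.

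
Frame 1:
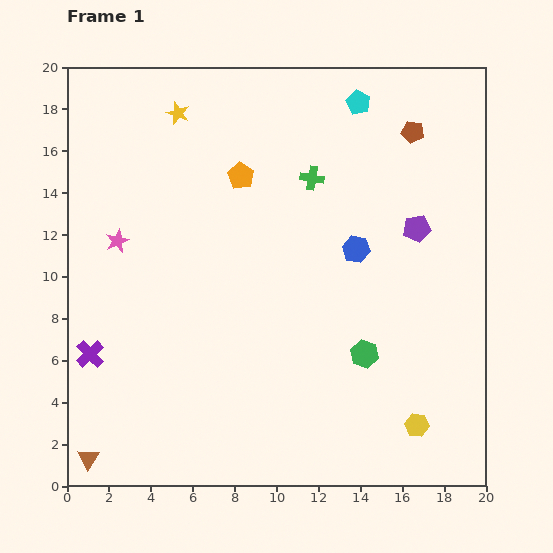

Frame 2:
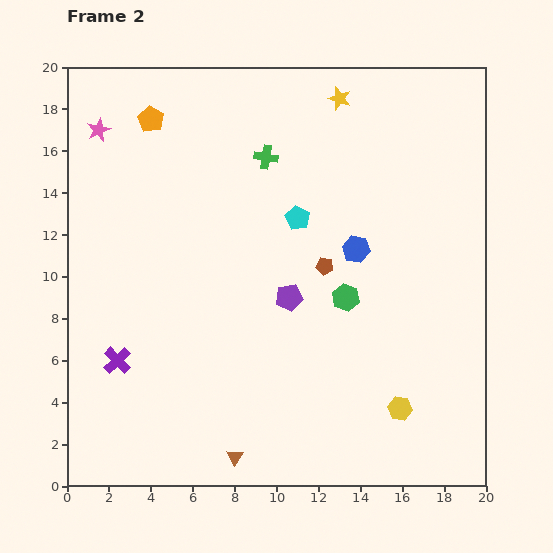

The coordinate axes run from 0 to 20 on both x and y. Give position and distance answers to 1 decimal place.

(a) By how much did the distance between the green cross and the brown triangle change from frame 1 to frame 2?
-2.7

Distance in frame 1: 17.1. Distance in frame 2: 14.4.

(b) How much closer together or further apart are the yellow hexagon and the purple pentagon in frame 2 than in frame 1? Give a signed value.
-1.9

Distance in frame 1: 9.4. Distance in frame 2: 7.5.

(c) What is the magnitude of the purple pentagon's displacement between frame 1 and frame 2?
6.9

The purple pentagon moved from (16.7, 12.3) to (10.6, 9.0), a distance of √(6.1² + 3.3²) ≈ 6.9.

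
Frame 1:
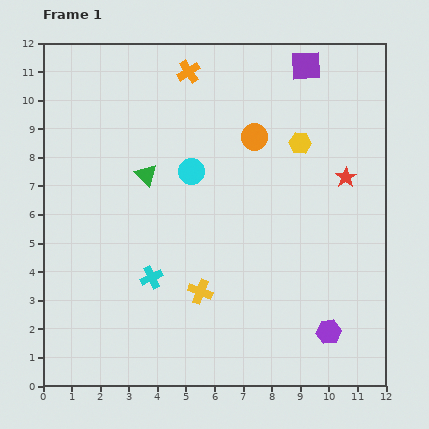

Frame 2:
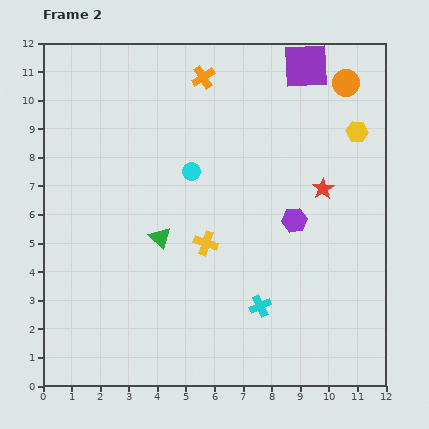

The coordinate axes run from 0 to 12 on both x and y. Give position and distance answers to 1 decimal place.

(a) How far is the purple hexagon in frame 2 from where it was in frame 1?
4.1

The purple hexagon moved from (10.0, 1.9) to (8.8, 5.8), a distance of √(1.2² + 3.9²) ≈ 4.1.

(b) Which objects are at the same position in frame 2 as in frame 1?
the cyan circle, the purple square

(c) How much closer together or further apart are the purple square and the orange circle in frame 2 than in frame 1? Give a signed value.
-1.6

Distance in frame 1: 3.1. Distance in frame 2: 1.5.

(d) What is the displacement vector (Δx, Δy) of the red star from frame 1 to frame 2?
(-0.8, -0.4)

The red star was at (10.6, 7.3) in frame 1 and (9.8, 6.9) in frame 2.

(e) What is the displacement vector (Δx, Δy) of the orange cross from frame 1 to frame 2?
(0.5, -0.2)

The orange cross was at (5.1, 11.0) in frame 1 and (5.6, 10.8) in frame 2.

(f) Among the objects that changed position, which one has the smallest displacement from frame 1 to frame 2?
the orange cross

(moved 0.5)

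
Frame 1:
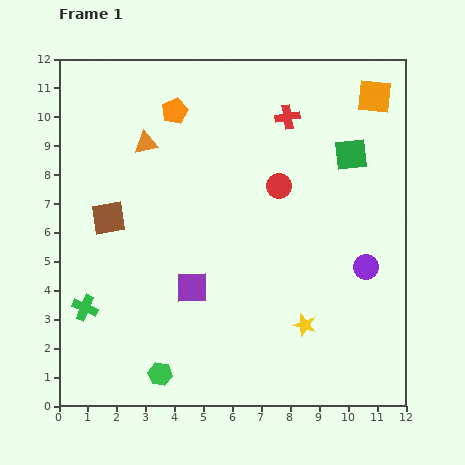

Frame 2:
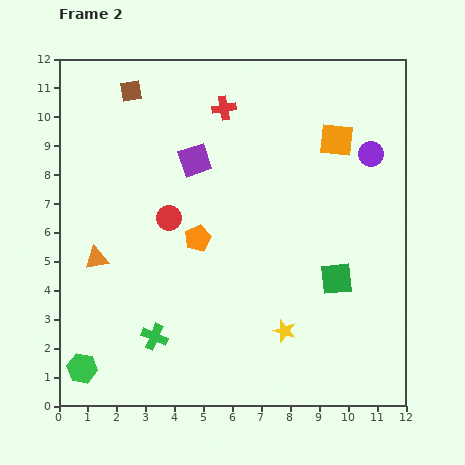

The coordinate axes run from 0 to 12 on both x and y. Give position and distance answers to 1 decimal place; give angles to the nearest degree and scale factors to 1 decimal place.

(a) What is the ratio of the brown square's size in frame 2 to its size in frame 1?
0.6×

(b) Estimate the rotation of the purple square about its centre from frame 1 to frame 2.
17° counter-clockwise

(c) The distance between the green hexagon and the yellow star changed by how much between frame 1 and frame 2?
+1.8

Distance in frame 1: 5.3. Distance in frame 2: 7.1.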